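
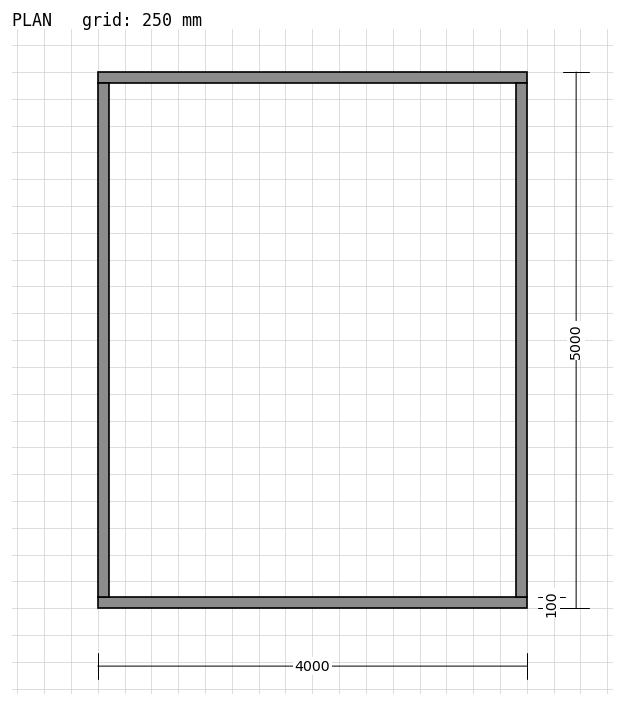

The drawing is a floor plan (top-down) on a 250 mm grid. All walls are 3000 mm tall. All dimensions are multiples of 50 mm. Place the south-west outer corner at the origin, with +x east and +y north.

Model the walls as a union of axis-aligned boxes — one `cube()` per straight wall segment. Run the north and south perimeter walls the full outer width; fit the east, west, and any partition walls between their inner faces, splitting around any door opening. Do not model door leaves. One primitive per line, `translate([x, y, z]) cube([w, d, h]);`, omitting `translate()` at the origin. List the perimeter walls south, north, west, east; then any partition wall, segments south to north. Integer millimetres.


cube([4000, 100, 3000]);
translate([0, 4900, 0]) cube([4000, 100, 3000]);
translate([0, 100, 0]) cube([100, 4800, 3000]);
translate([3900, 100, 0]) cube([100, 4800, 3000]);


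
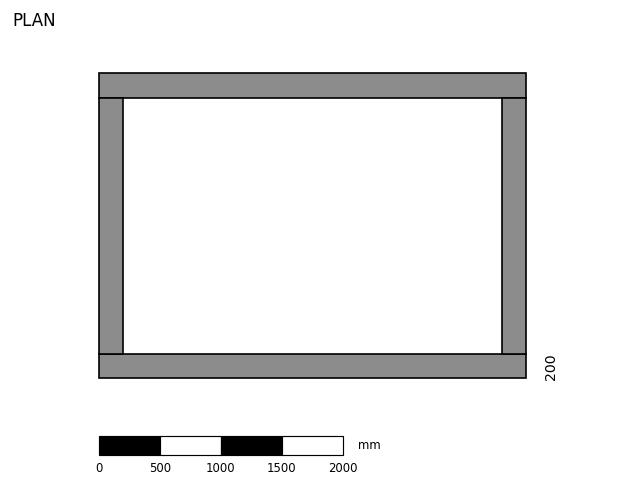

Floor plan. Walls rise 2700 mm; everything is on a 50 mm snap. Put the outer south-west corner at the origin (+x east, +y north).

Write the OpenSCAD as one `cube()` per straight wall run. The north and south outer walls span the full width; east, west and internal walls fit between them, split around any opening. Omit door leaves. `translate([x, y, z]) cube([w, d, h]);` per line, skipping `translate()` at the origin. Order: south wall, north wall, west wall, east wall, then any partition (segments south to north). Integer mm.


cube([3500, 200, 2700]);
translate([0, 2300, 0]) cube([3500, 200, 2700]);
translate([0, 200, 0]) cube([200, 2100, 2700]);
translate([3300, 200, 0]) cube([200, 2100, 2700]);


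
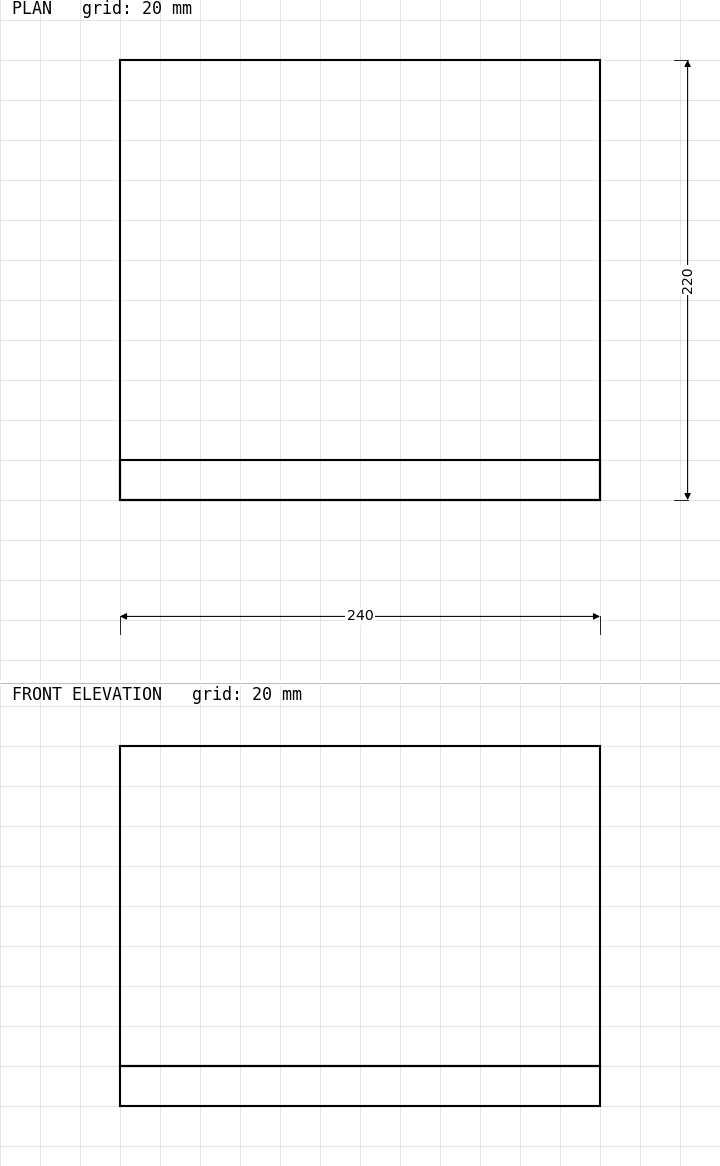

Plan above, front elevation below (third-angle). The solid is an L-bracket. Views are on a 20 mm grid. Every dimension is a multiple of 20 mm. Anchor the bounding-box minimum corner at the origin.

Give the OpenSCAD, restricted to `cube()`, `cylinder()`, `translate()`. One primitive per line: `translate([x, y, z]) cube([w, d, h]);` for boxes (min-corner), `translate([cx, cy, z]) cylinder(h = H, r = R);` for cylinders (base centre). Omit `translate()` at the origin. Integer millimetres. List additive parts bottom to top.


cube([240, 220, 20]);
translate([0, 0, 20]) cube([240, 20, 160]);


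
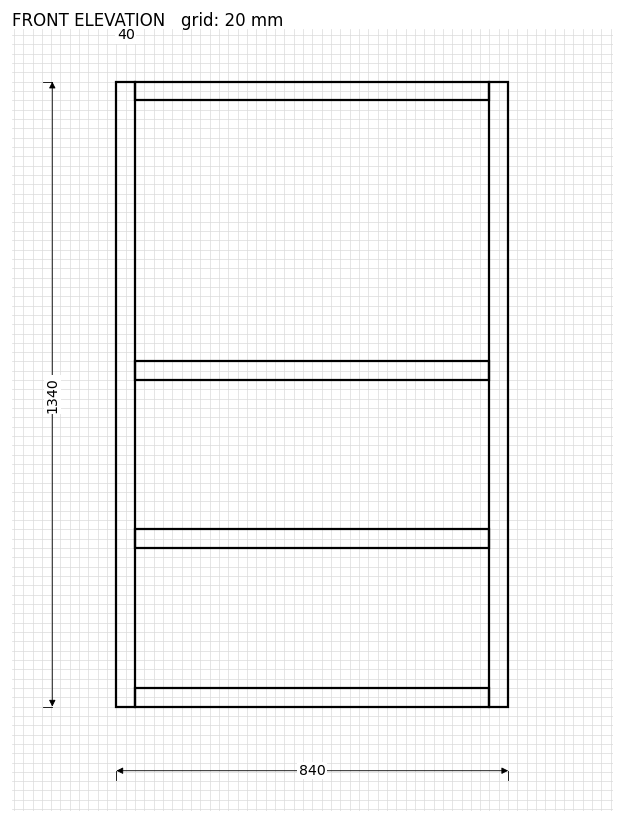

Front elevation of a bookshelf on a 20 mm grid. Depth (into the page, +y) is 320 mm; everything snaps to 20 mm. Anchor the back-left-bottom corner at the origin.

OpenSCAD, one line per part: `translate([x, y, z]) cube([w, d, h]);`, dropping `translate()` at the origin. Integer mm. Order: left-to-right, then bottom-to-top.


cube([40, 320, 1340]);
translate([40, 0, 0]) cube([760, 320, 40]);
translate([40, 0, 340]) cube([760, 320, 40]);
translate([40, 0, 700]) cube([760, 320, 40]);
translate([40, 0, 1300]) cube([760, 320, 40]);
translate([800, 0, 0]) cube([40, 320, 1340]);


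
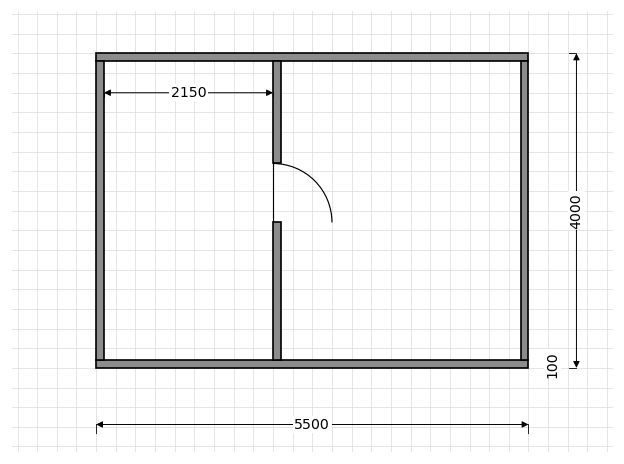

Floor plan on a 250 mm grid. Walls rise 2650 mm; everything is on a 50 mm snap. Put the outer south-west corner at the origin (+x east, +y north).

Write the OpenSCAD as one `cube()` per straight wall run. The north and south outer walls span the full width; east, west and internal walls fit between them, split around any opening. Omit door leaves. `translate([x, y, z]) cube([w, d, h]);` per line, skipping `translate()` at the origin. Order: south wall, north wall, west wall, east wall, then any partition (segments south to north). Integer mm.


cube([5500, 100, 2650]);
translate([0, 3900, 0]) cube([5500, 100, 2650]);
translate([0, 100, 0]) cube([100, 3800, 2650]);
translate([5400, 100, 0]) cube([100, 3800, 2650]);
translate([2250, 100, 0]) cube([100, 1750, 2650]);
translate([2250, 2600, 0]) cube([100, 1300, 2650]);


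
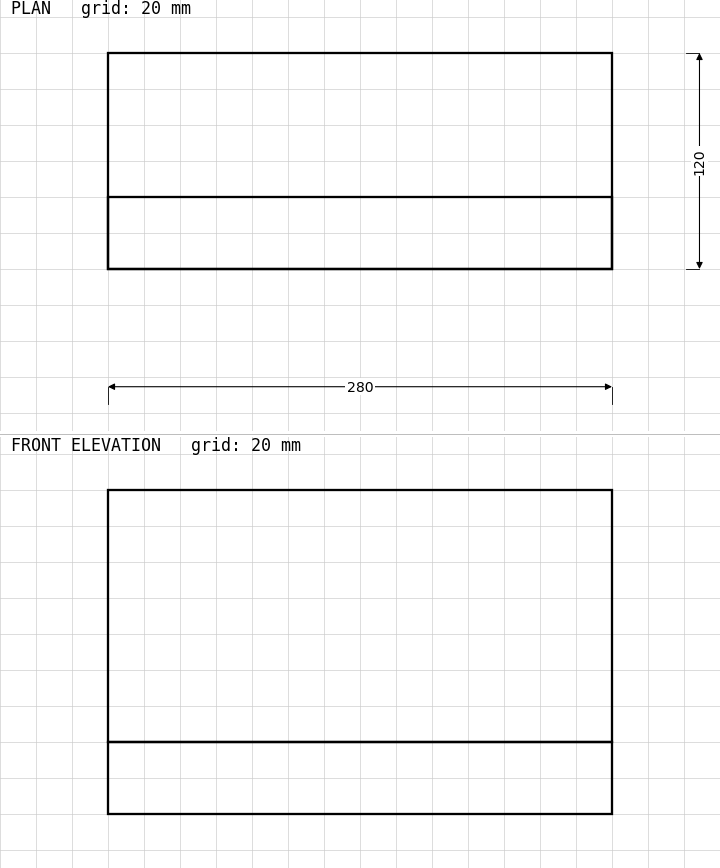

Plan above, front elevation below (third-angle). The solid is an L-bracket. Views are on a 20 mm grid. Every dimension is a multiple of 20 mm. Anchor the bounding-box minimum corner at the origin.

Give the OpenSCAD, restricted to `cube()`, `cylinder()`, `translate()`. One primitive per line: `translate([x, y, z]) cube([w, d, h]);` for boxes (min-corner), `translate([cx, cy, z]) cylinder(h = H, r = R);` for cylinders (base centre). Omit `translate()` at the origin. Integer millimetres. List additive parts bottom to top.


cube([280, 120, 40]);
translate([0, 0, 40]) cube([280, 40, 140]);


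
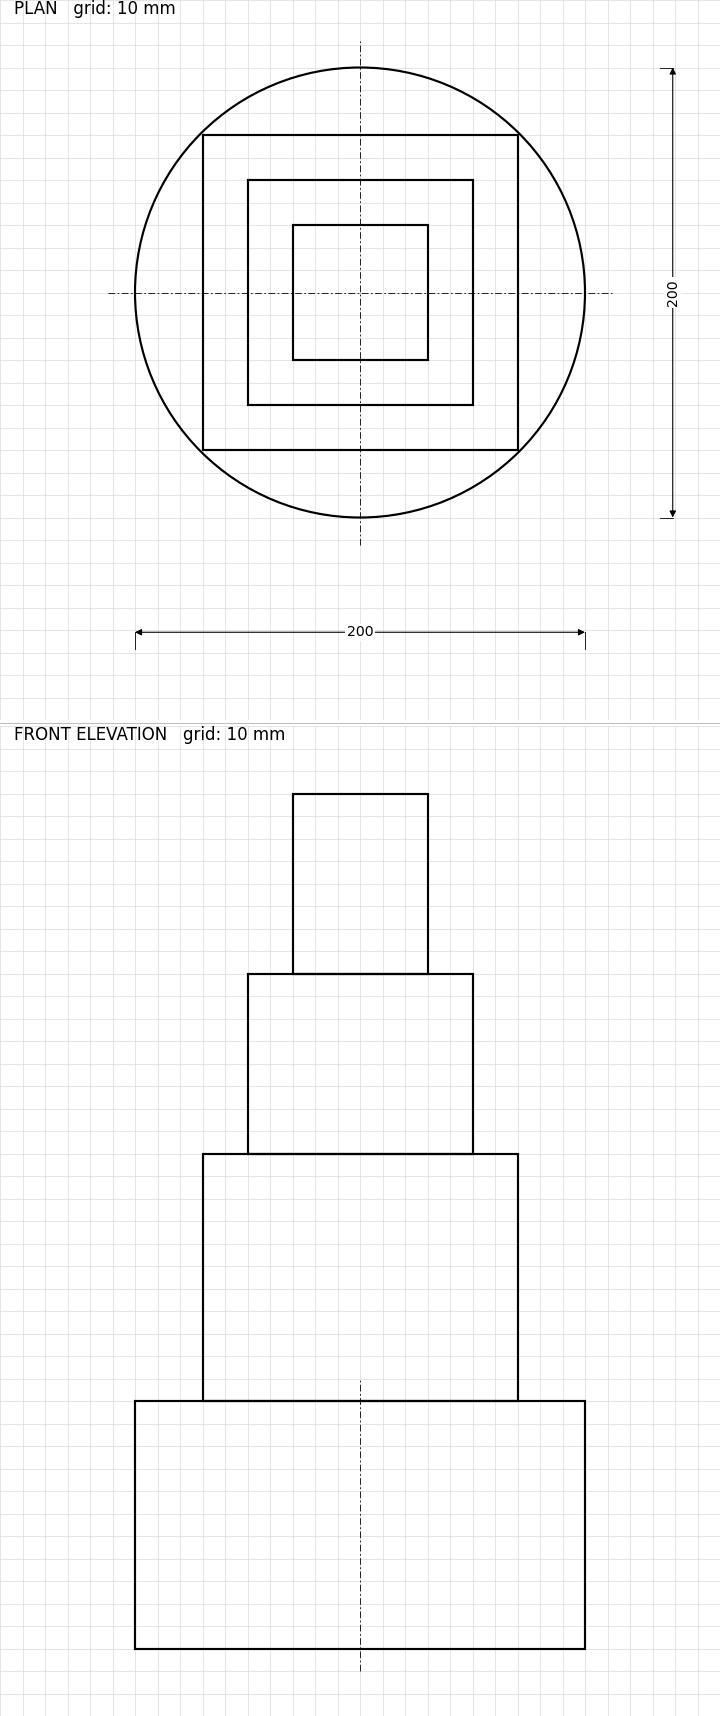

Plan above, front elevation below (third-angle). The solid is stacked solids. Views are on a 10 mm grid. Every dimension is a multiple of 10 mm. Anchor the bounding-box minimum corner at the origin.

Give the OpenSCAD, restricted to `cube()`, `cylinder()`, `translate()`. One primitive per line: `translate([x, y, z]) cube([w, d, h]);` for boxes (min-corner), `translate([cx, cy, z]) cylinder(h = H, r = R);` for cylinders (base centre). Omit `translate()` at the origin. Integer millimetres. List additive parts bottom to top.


translate([100, 100, 0]) cylinder(h = 110, r = 100);
translate([30, 30, 110]) cube([140, 140, 110]);
translate([50, 50, 220]) cube([100, 100, 80]);
translate([70, 70, 300]) cube([60, 60, 80]);


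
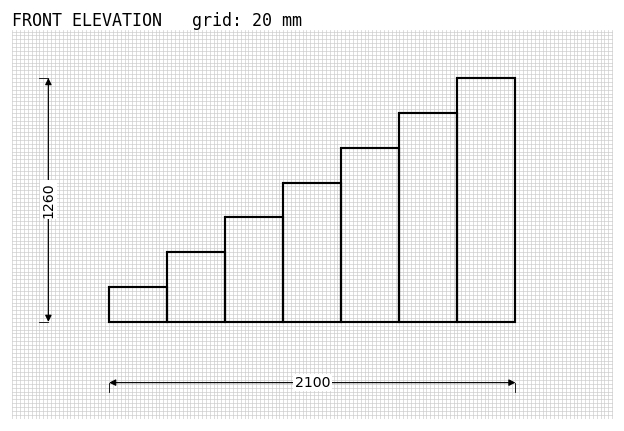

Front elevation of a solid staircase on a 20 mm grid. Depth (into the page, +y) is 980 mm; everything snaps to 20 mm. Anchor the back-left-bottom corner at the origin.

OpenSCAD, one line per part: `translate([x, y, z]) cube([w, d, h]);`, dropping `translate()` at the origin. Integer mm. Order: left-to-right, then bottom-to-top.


cube([300, 980, 180]);
translate([300, 0, 0]) cube([300, 980, 360]);
translate([600, 0, 0]) cube([300, 980, 540]);
translate([900, 0, 0]) cube([300, 980, 720]);
translate([1200, 0, 0]) cube([300, 980, 900]);
translate([1500, 0, 0]) cube([300, 980, 1080]);
translate([1800, 0, 0]) cube([300, 980, 1260]);


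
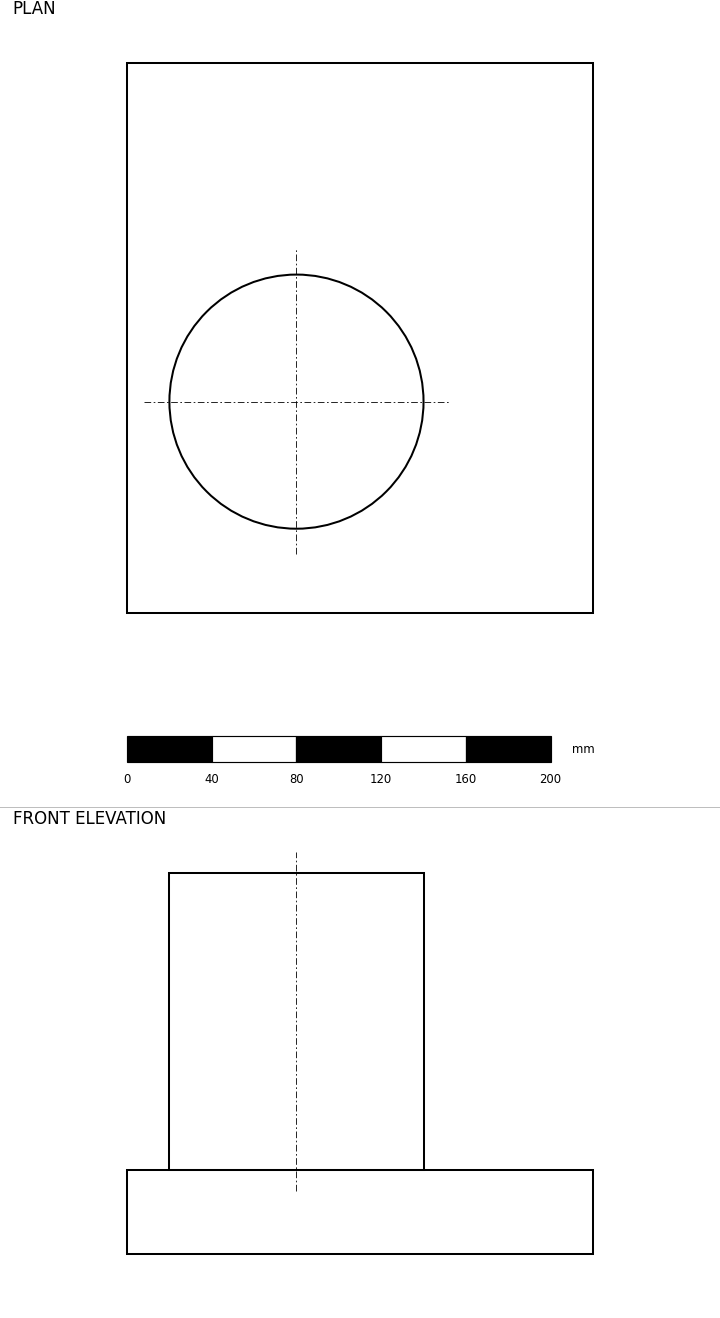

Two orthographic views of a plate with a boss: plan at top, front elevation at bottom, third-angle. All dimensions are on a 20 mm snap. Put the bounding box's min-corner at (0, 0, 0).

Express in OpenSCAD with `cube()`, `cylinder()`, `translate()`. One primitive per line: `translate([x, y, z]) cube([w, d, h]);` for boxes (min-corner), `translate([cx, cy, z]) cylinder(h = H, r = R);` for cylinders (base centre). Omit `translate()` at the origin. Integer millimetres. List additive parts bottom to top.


cube([220, 260, 40]);
translate([80, 100, 40]) cylinder(h = 140, r = 60);


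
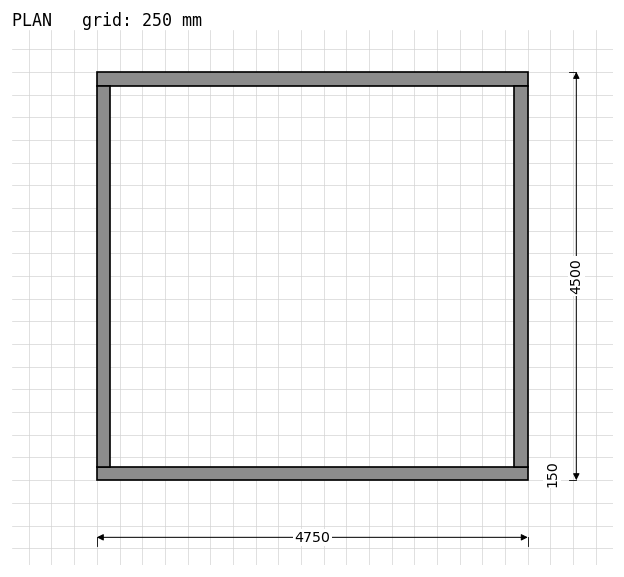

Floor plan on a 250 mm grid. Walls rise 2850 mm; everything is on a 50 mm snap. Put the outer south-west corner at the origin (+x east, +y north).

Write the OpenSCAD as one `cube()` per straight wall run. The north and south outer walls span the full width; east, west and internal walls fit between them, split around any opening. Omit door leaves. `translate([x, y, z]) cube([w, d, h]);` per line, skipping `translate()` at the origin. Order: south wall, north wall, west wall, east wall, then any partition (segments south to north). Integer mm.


cube([4750, 150, 2850]);
translate([0, 4350, 0]) cube([4750, 150, 2850]);
translate([0, 150, 0]) cube([150, 4200, 2850]);
translate([4600, 150, 0]) cube([150, 4200, 2850]);


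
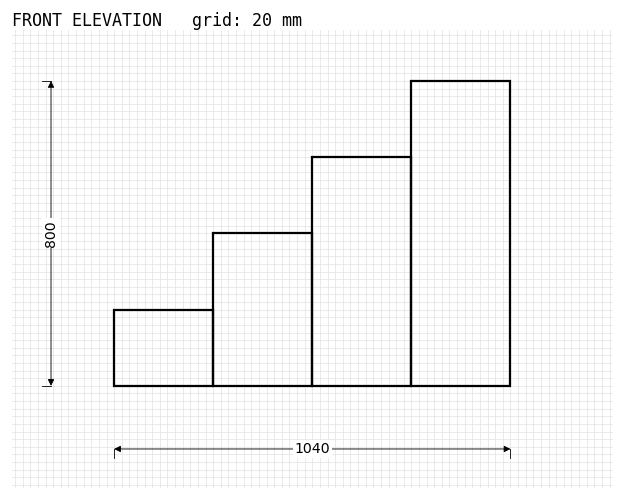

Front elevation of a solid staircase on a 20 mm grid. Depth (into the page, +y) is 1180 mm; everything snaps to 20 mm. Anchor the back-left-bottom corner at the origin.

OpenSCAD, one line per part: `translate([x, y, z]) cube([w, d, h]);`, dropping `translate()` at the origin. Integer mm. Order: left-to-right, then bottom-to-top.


cube([260, 1180, 200]);
translate([260, 0, 0]) cube([260, 1180, 400]);
translate([520, 0, 0]) cube([260, 1180, 600]);
translate([780, 0, 0]) cube([260, 1180, 800]);


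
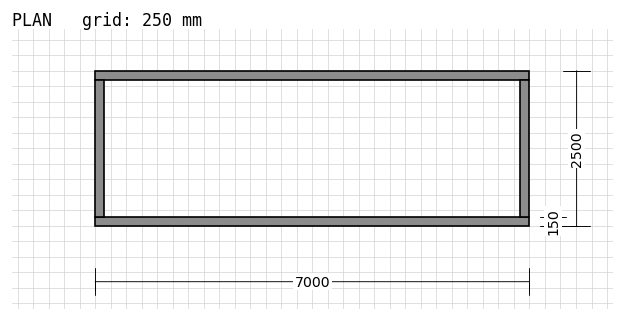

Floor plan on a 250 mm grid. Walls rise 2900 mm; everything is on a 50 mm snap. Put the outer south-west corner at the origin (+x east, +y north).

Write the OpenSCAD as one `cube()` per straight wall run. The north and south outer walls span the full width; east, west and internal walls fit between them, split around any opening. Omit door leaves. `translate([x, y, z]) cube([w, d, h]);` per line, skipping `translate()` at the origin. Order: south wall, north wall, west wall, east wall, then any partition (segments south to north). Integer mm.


cube([7000, 150, 2900]);
translate([0, 2350, 0]) cube([7000, 150, 2900]);
translate([0, 150, 0]) cube([150, 2200, 2900]);
translate([6850, 150, 0]) cube([150, 2200, 2900]);


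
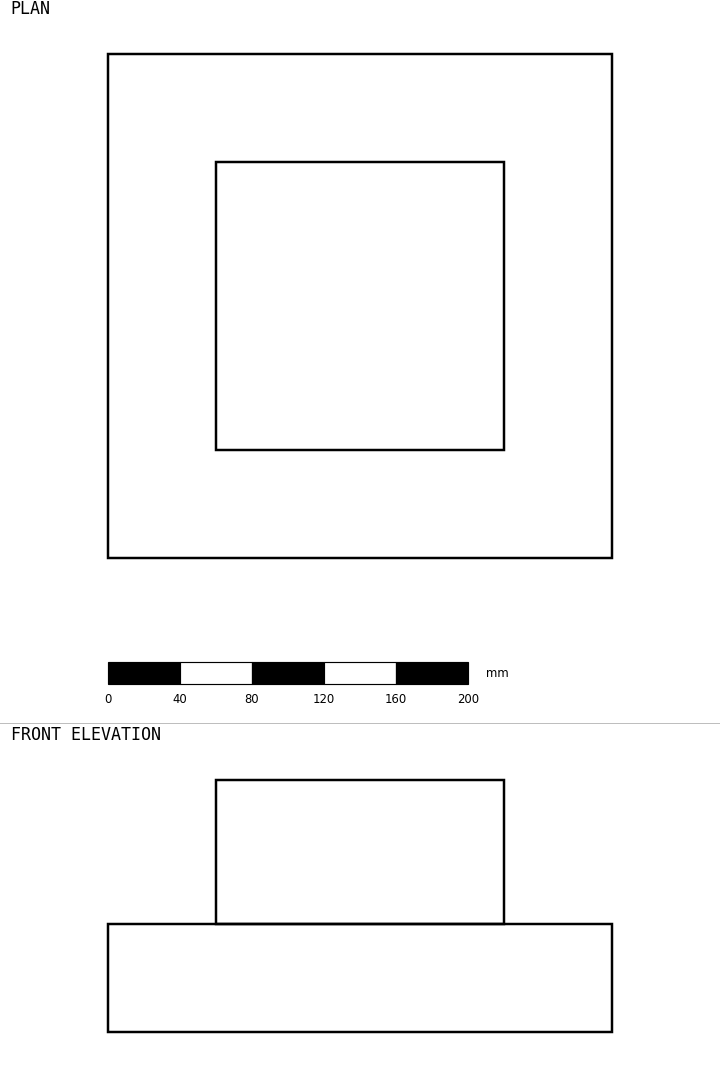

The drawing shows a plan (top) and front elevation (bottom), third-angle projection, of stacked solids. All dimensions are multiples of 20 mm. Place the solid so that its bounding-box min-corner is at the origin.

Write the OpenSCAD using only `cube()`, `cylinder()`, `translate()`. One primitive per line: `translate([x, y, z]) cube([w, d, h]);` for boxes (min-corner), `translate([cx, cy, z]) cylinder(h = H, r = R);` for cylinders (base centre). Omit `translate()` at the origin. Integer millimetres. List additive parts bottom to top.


cube([280, 280, 60]);
translate([60, 60, 60]) cube([160, 160, 80]);


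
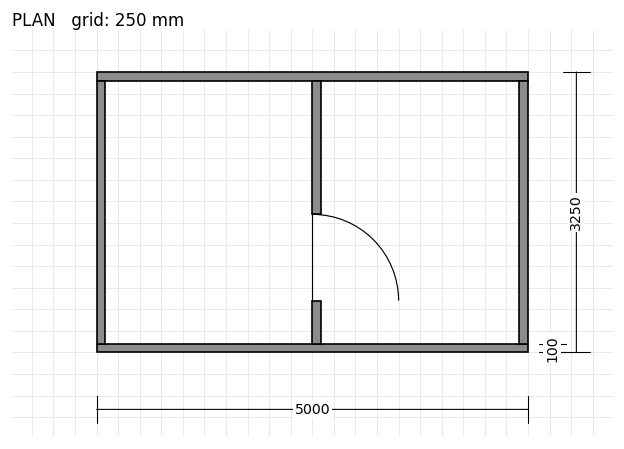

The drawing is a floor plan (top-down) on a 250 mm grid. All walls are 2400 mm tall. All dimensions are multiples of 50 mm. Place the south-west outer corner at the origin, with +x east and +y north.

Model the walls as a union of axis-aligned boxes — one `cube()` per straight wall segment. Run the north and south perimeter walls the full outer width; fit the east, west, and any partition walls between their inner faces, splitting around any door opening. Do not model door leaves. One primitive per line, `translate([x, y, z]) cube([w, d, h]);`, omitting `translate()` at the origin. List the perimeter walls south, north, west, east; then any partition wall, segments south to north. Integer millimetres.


cube([5000, 100, 2400]);
translate([0, 3150, 0]) cube([5000, 100, 2400]);
translate([0, 100, 0]) cube([100, 3050, 2400]);
translate([4900, 100, 0]) cube([100, 3050, 2400]);
translate([2500, 100, 0]) cube([100, 500, 2400]);
translate([2500, 1600, 0]) cube([100, 1550, 2400]);


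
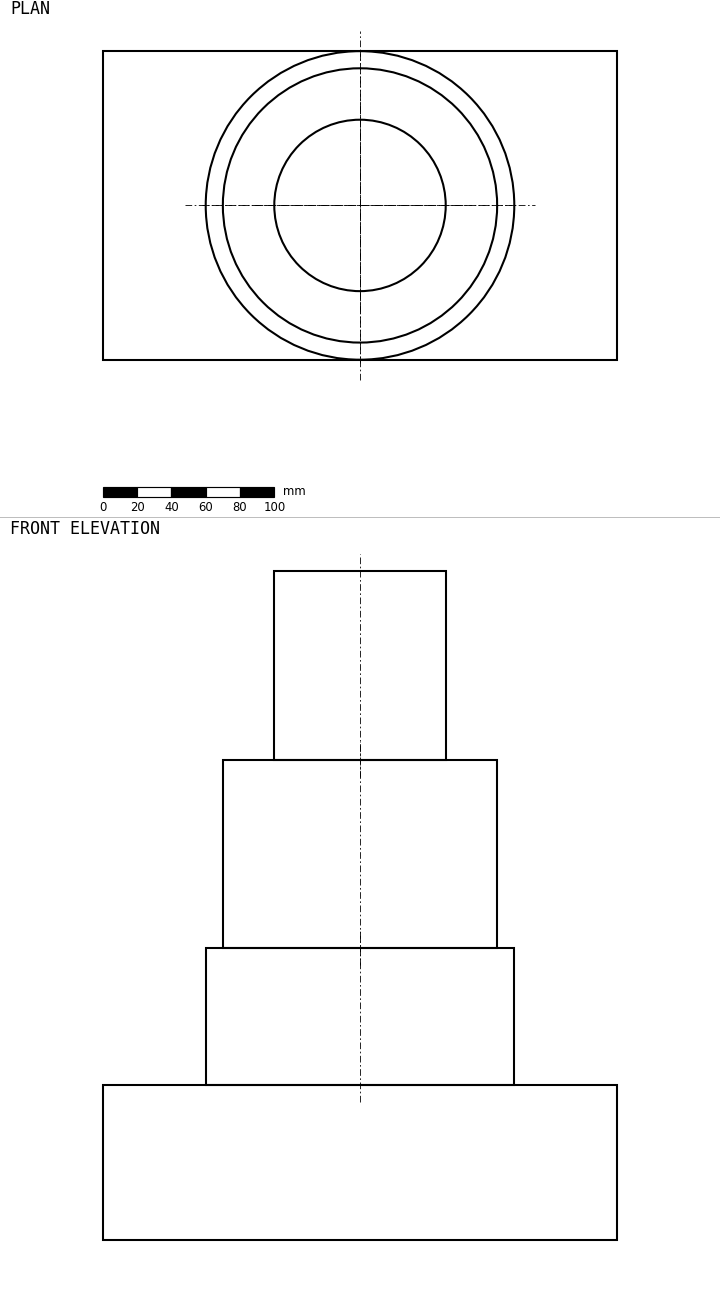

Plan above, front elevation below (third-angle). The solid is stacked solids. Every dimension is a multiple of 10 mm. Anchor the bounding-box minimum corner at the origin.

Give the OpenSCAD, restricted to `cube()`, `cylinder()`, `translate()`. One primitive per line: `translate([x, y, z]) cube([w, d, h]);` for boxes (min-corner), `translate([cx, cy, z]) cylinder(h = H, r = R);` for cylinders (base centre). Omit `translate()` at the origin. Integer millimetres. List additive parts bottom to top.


cube([300, 180, 90]);
translate([150, 90, 90]) cylinder(h = 80, r = 90);
translate([150, 90, 170]) cylinder(h = 110, r = 80);
translate([150, 90, 280]) cylinder(h = 110, r = 50);


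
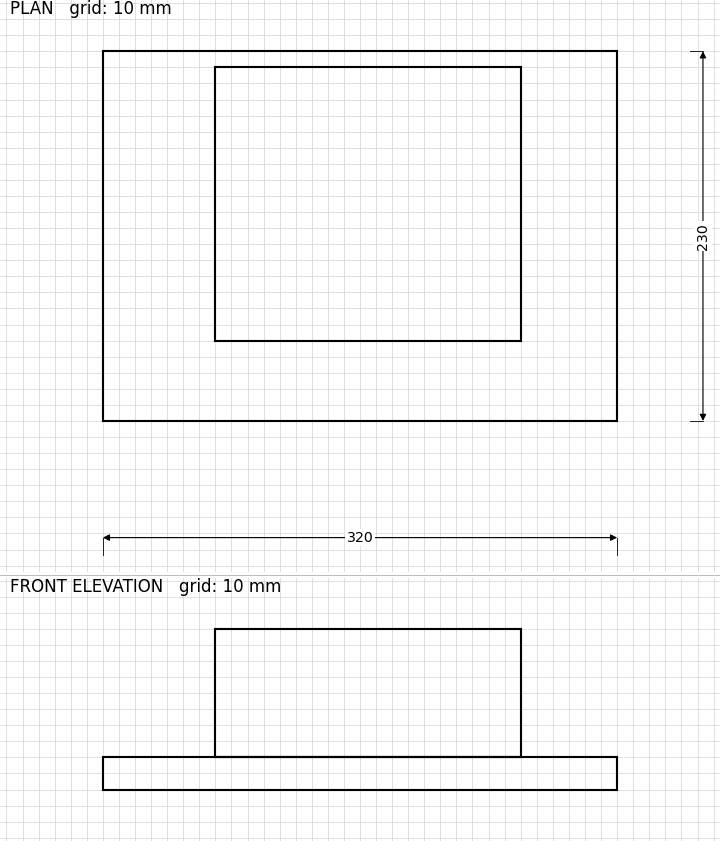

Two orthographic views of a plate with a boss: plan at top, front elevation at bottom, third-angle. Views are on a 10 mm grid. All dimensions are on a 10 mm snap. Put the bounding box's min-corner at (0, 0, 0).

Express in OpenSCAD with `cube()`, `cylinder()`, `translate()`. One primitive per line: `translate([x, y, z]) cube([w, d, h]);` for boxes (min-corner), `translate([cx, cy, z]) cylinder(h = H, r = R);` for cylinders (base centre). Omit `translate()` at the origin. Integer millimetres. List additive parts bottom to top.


cube([320, 230, 20]);
translate([70, 50, 20]) cube([190, 170, 80]);


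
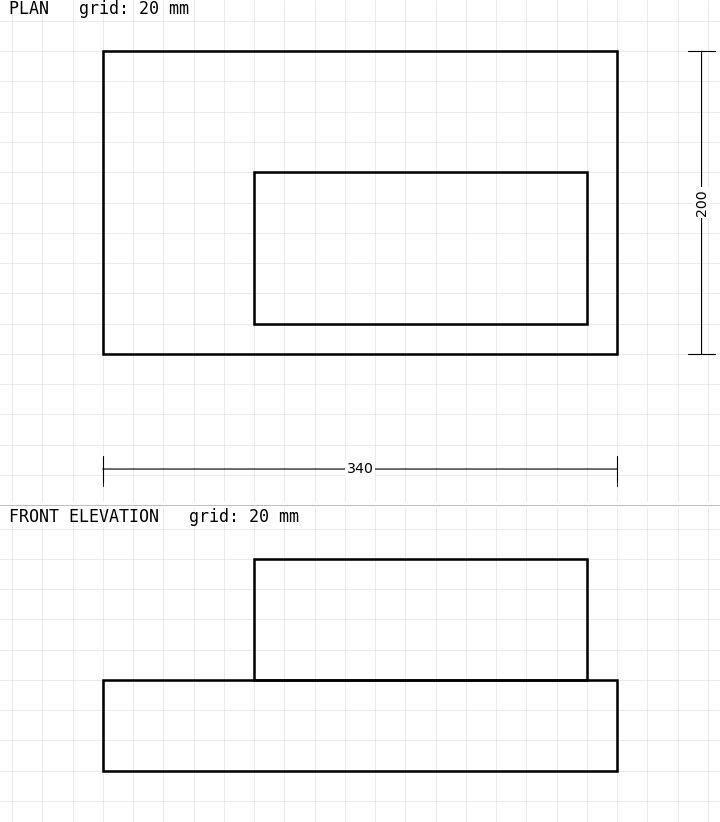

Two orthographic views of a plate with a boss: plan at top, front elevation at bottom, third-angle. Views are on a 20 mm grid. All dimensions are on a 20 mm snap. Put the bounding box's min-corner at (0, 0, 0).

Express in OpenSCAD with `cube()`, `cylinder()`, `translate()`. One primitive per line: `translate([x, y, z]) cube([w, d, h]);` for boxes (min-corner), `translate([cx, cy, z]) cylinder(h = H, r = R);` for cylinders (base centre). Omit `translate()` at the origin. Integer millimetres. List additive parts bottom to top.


cube([340, 200, 60]);
translate([100, 20, 60]) cube([220, 100, 80]);


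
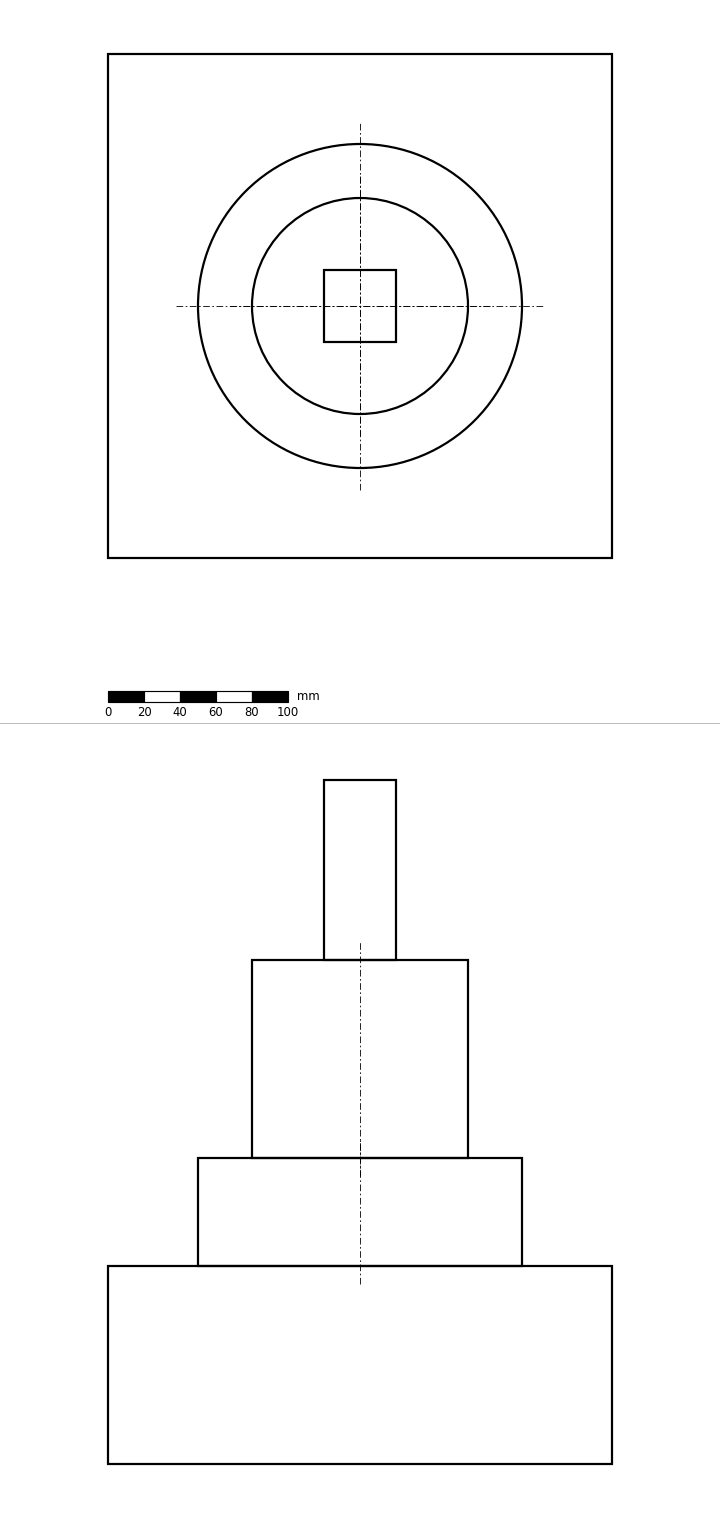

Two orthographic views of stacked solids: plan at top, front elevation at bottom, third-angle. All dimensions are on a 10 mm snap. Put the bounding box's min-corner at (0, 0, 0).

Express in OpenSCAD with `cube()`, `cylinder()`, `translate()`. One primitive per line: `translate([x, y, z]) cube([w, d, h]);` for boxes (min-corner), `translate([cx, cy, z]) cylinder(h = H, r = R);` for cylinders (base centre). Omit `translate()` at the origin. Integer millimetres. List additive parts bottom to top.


cube([280, 280, 110]);
translate([140, 140, 110]) cylinder(h = 60, r = 90);
translate([140, 140, 170]) cylinder(h = 110, r = 60);
translate([120, 120, 280]) cube([40, 40, 100]);


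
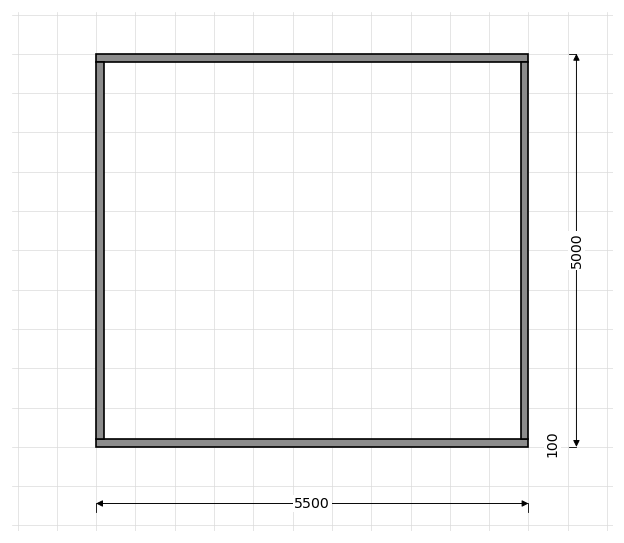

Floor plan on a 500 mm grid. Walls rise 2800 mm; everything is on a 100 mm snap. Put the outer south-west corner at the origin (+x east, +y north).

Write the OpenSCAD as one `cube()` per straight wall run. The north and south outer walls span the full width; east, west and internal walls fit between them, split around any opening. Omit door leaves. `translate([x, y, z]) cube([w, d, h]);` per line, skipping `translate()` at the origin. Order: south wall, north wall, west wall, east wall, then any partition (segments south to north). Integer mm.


cube([5500, 100, 2800]);
translate([0, 4900, 0]) cube([5500, 100, 2800]);
translate([0, 100, 0]) cube([100, 4800, 2800]);
translate([5400, 100, 0]) cube([100, 4800, 2800]);


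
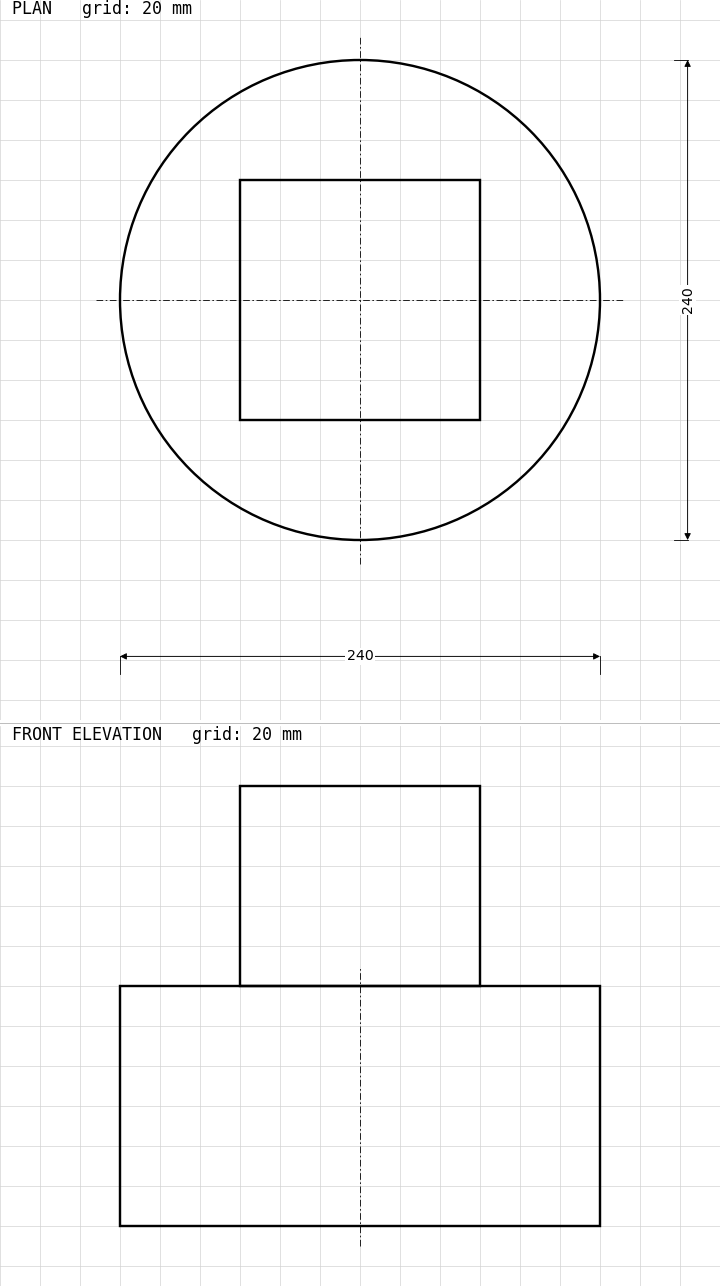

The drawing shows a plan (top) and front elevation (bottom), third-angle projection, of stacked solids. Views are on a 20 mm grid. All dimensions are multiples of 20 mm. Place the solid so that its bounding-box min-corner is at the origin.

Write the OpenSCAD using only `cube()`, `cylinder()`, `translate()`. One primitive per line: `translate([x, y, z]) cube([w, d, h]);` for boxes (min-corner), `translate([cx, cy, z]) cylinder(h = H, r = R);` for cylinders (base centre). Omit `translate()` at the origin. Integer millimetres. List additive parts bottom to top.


translate([120, 120, 0]) cylinder(h = 120, r = 120);
translate([60, 60, 120]) cube([120, 120, 100]);


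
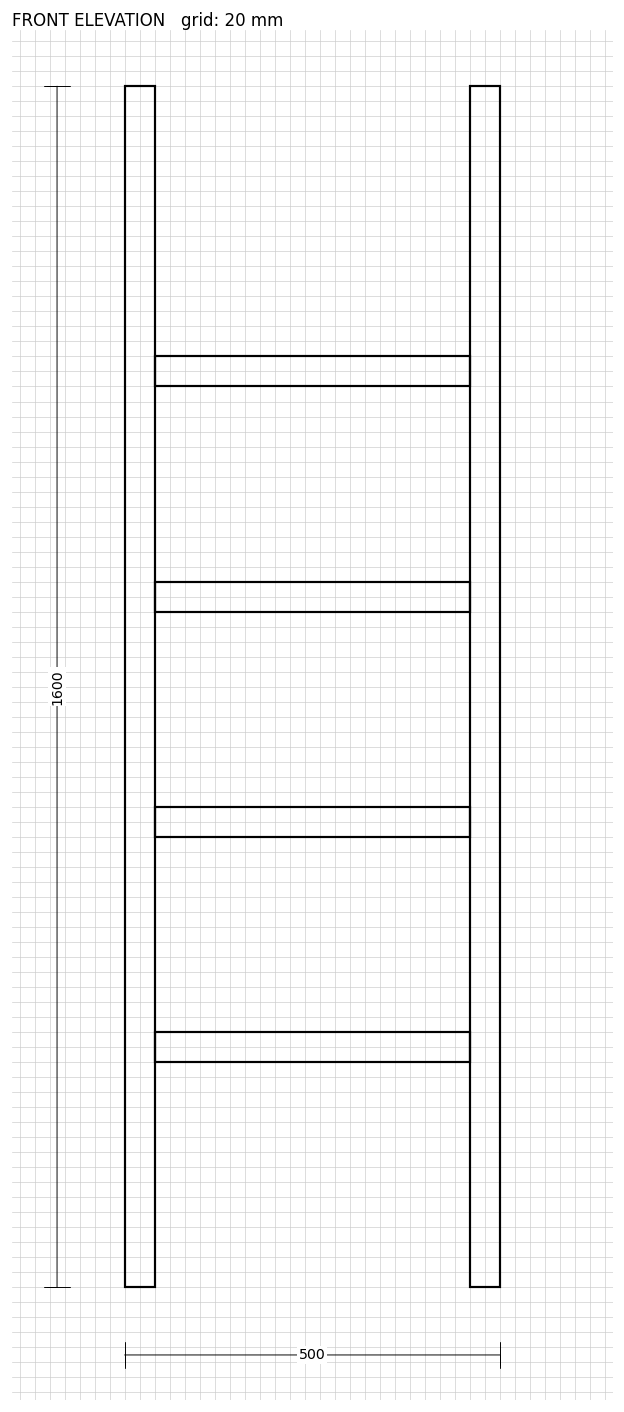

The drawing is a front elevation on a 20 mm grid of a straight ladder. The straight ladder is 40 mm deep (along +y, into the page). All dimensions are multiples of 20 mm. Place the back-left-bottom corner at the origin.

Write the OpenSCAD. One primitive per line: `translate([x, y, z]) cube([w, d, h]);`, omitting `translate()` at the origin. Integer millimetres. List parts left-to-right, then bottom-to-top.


cube([40, 40, 1600]);
translate([40, 0, 300]) cube([420, 40, 40]);
translate([40, 0, 600]) cube([420, 40, 40]);
translate([40, 0, 900]) cube([420, 40, 40]);
translate([40, 0, 1200]) cube([420, 40, 40]);
translate([460, 0, 0]) cube([40, 40, 1600]);


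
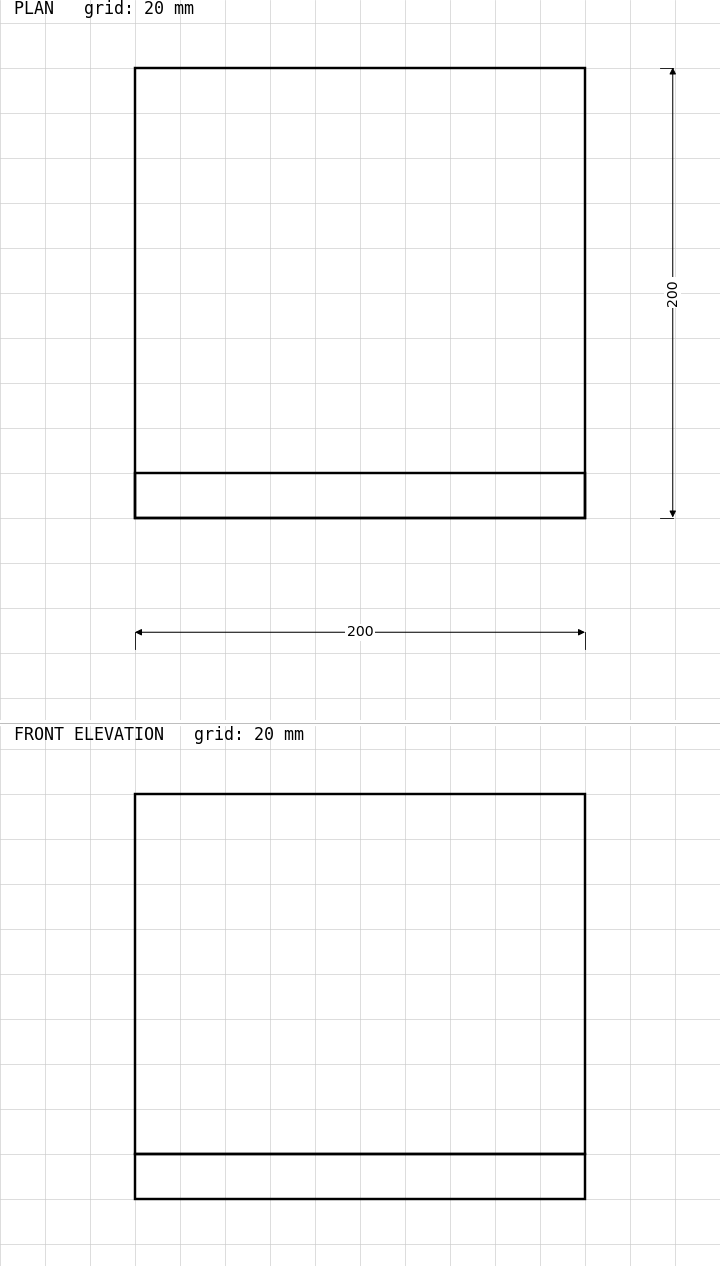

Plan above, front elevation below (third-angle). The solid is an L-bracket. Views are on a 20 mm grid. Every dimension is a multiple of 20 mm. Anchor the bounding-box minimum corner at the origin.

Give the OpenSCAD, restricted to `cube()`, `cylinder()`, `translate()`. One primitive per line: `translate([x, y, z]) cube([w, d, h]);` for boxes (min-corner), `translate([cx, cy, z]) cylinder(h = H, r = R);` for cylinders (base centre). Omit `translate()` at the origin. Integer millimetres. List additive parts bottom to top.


cube([200, 200, 20]);
translate([0, 0, 20]) cube([200, 20, 160]);


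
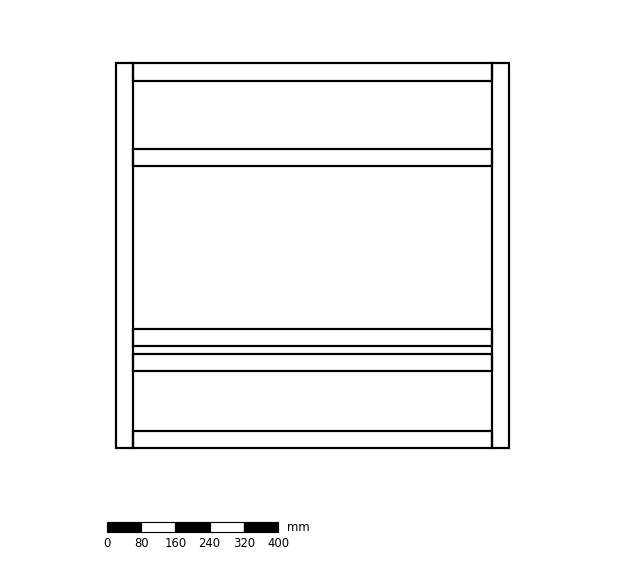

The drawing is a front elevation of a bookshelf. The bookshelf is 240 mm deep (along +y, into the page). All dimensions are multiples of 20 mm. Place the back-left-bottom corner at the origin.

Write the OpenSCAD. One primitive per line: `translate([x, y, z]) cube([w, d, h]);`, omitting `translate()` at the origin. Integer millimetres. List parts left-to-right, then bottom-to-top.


cube([40, 240, 900]);
translate([40, 0, 0]) cube([840, 240, 40]);
translate([40, 0, 180]) cube([840, 240, 40]);
translate([40, 0, 240]) cube([840, 240, 40]);
translate([40, 0, 660]) cube([840, 240, 40]);
translate([40, 0, 860]) cube([840, 240, 40]);
translate([880, 0, 0]) cube([40, 240, 900]);


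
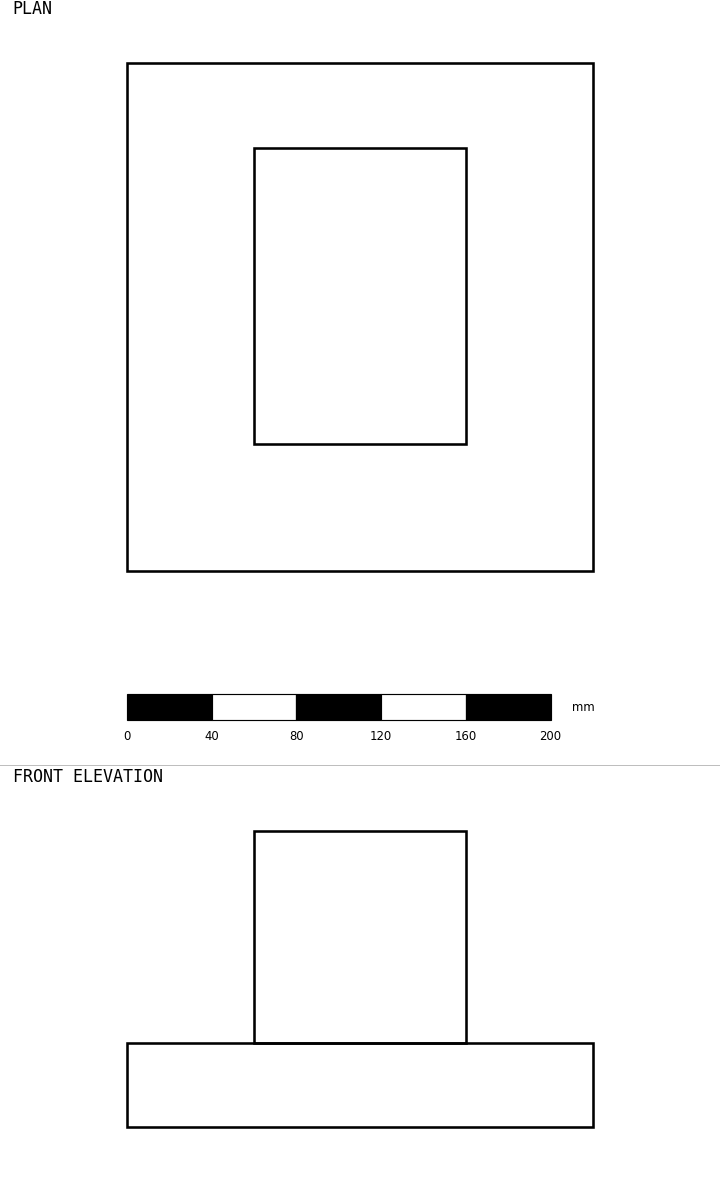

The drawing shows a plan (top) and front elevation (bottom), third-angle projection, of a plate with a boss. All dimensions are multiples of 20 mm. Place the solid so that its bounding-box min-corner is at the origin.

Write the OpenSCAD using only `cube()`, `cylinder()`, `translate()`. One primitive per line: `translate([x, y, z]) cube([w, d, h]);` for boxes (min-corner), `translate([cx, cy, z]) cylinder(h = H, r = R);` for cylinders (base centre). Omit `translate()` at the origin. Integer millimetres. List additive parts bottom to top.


cube([220, 240, 40]);
translate([60, 60, 40]) cube([100, 140, 100]);


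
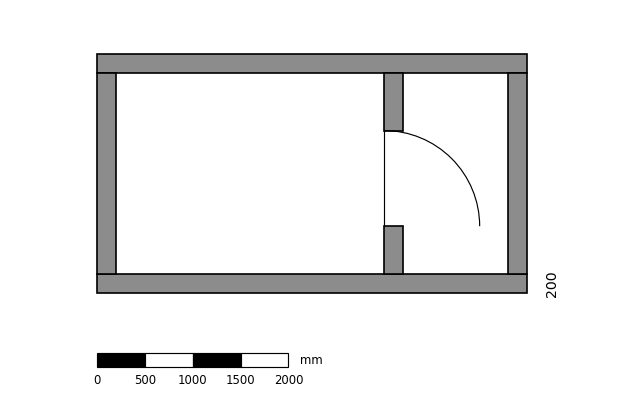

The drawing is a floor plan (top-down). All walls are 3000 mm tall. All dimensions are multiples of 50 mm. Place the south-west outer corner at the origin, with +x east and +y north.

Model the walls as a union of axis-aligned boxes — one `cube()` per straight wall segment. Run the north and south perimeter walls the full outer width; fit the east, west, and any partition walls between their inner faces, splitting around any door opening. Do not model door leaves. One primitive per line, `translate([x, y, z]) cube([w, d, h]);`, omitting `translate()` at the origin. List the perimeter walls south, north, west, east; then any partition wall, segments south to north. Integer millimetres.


cube([4500, 200, 3000]);
translate([0, 2300, 0]) cube([4500, 200, 3000]);
translate([0, 200, 0]) cube([200, 2100, 3000]);
translate([4300, 200, 0]) cube([200, 2100, 3000]);
translate([3000, 200, 0]) cube([200, 500, 3000]);
translate([3000, 1700, 0]) cube([200, 600, 3000]);


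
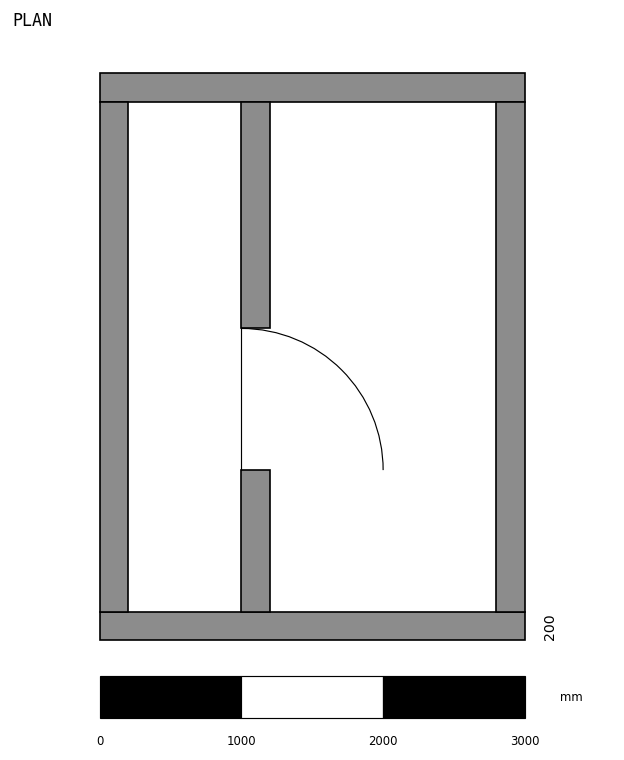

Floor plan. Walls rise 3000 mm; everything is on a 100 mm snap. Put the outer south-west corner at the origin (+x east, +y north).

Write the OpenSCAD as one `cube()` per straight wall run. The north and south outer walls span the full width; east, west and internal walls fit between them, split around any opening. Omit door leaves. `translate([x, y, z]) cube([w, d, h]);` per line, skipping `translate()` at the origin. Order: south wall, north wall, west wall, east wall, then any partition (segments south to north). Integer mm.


cube([3000, 200, 3000]);
translate([0, 3800, 0]) cube([3000, 200, 3000]);
translate([0, 200, 0]) cube([200, 3600, 3000]);
translate([2800, 200, 0]) cube([200, 3600, 3000]);
translate([1000, 200, 0]) cube([200, 1000, 3000]);
translate([1000, 2200, 0]) cube([200, 1600, 3000]);


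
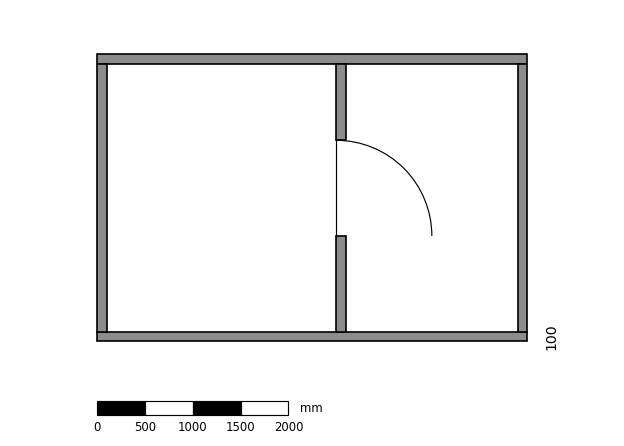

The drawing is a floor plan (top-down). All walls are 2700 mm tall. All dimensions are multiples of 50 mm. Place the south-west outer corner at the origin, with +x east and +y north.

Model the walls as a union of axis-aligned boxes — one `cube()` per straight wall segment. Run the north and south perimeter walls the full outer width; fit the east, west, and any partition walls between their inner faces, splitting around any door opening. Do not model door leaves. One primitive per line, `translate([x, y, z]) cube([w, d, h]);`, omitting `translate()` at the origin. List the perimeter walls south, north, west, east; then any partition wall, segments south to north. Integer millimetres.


cube([4500, 100, 2700]);
translate([0, 2900, 0]) cube([4500, 100, 2700]);
translate([0, 100, 0]) cube([100, 2800, 2700]);
translate([4400, 100, 0]) cube([100, 2800, 2700]);
translate([2500, 100, 0]) cube([100, 1000, 2700]);
translate([2500, 2100, 0]) cube([100, 800, 2700]);


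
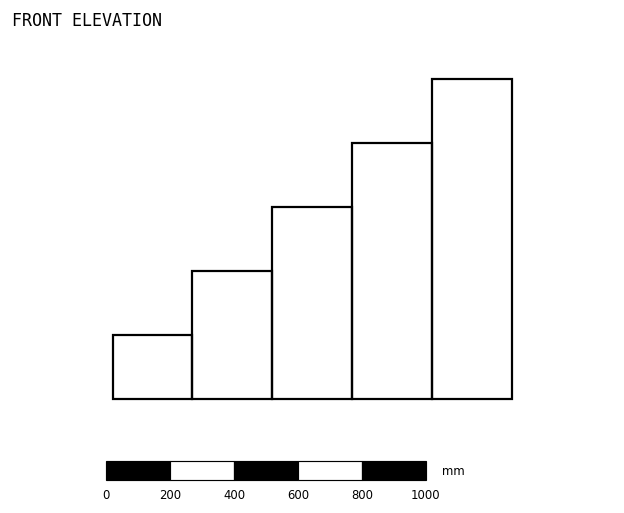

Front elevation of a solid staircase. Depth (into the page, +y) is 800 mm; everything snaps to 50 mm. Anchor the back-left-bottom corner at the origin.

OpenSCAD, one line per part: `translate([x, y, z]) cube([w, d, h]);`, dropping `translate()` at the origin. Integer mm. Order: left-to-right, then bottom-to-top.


cube([250, 800, 200]);
translate([250, 0, 0]) cube([250, 800, 400]);
translate([500, 0, 0]) cube([250, 800, 600]);
translate([750, 0, 0]) cube([250, 800, 800]);
translate([1000, 0, 0]) cube([250, 800, 1000]);


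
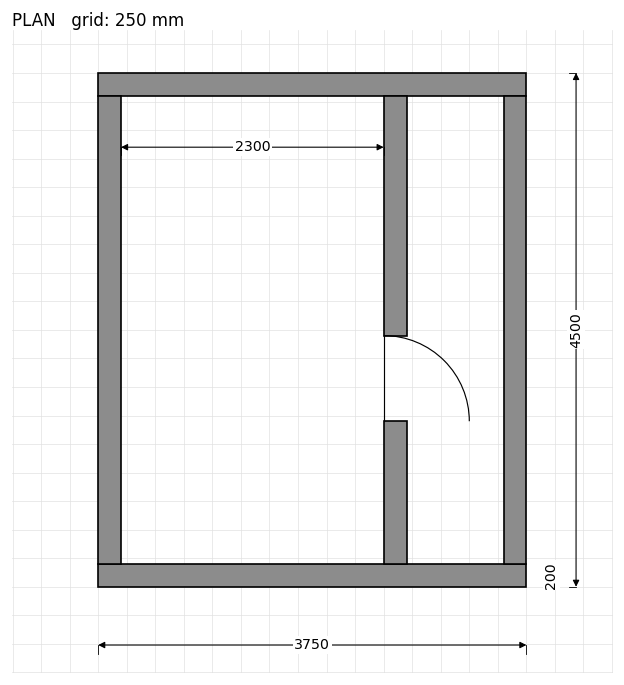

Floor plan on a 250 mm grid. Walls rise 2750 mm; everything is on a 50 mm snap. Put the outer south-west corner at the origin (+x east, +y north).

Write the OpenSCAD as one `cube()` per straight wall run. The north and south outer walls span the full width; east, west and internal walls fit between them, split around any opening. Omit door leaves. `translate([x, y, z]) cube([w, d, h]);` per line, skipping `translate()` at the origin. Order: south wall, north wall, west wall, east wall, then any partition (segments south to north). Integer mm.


cube([3750, 200, 2750]);
translate([0, 4300, 0]) cube([3750, 200, 2750]);
translate([0, 200, 0]) cube([200, 4100, 2750]);
translate([3550, 200, 0]) cube([200, 4100, 2750]);
translate([2500, 200, 0]) cube([200, 1250, 2750]);
translate([2500, 2200, 0]) cube([200, 2100, 2750]);


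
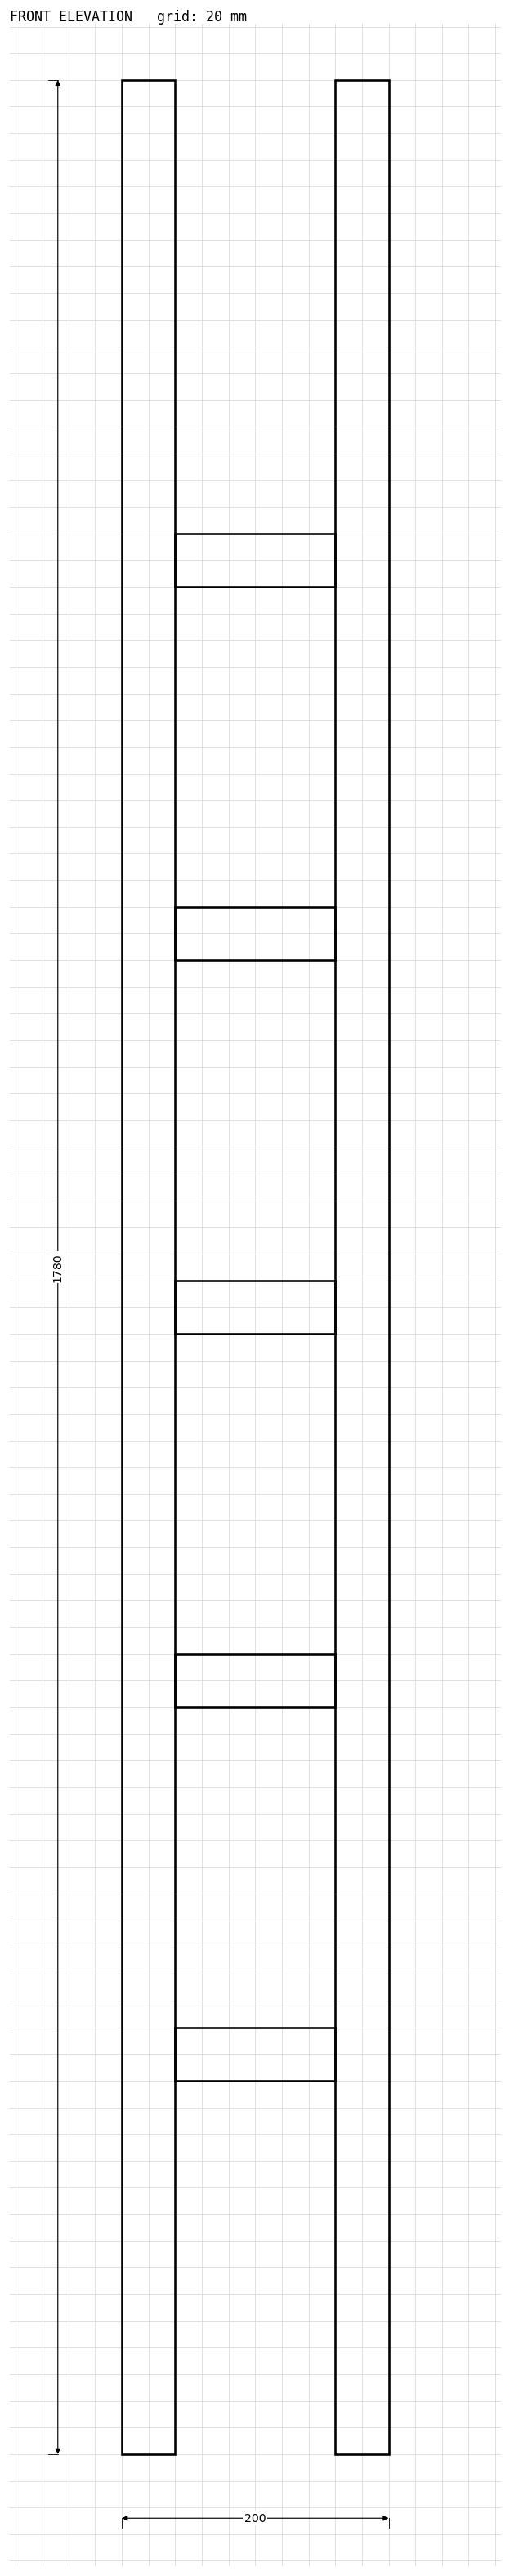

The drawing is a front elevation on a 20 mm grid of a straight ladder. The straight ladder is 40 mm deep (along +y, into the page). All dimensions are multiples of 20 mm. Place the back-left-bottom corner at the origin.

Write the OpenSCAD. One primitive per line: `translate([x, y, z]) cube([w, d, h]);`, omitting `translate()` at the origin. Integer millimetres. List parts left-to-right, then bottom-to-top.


cube([40, 40, 1780]);
translate([40, 0, 280]) cube([120, 40, 40]);
translate([40, 0, 560]) cube([120, 40, 40]);
translate([40, 0, 840]) cube([120, 40, 40]);
translate([40, 0, 1120]) cube([120, 40, 40]);
translate([40, 0, 1400]) cube([120, 40, 40]);
translate([160, 0, 0]) cube([40, 40, 1780]);


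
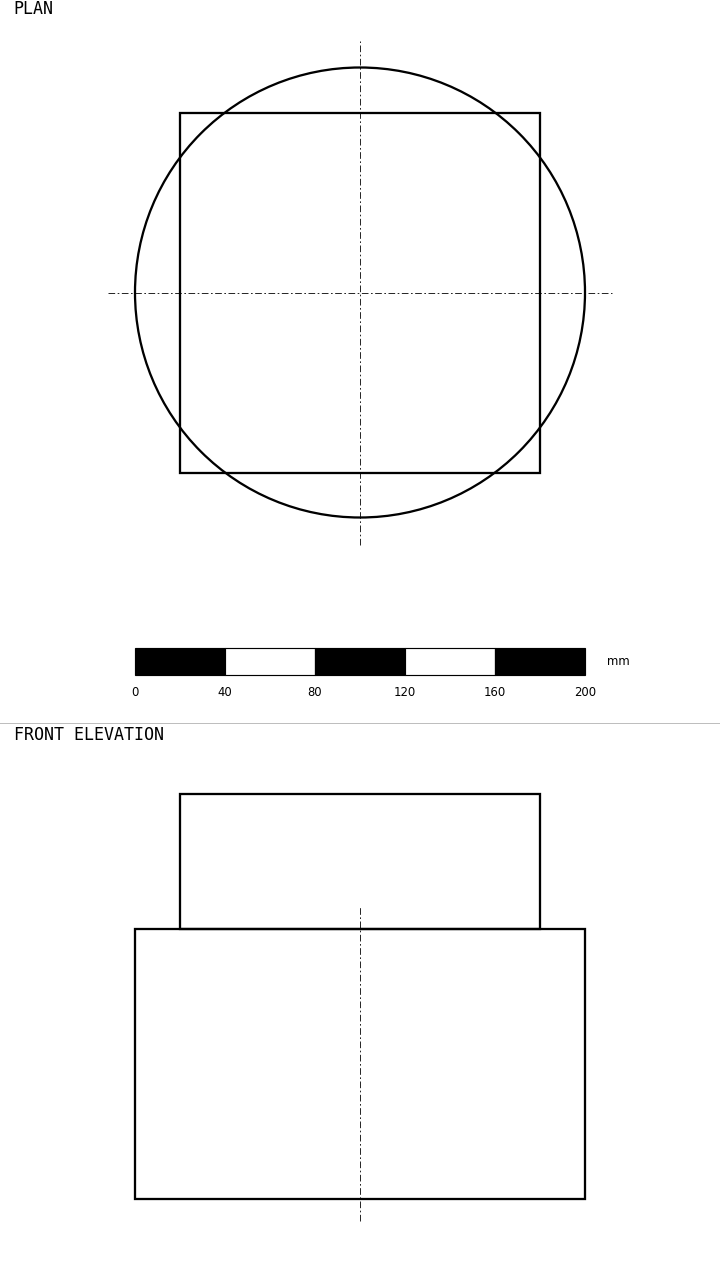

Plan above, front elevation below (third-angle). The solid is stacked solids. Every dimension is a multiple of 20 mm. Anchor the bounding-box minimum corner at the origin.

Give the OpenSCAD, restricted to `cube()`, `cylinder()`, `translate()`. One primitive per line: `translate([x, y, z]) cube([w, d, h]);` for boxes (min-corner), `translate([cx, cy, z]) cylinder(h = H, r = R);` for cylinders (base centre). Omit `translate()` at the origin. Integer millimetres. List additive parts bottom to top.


translate([100, 100, 0]) cylinder(h = 120, r = 100);
translate([20, 20, 120]) cube([160, 160, 60]);


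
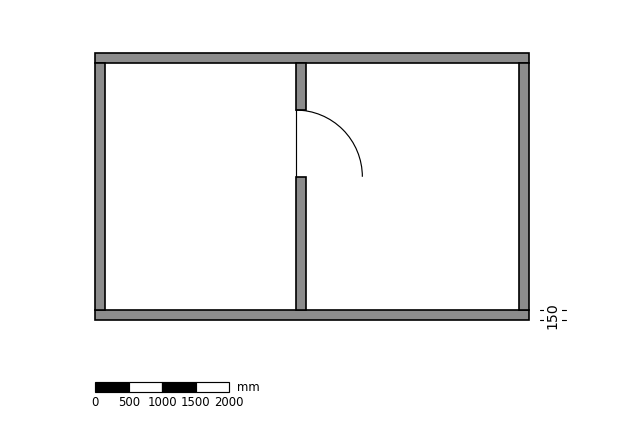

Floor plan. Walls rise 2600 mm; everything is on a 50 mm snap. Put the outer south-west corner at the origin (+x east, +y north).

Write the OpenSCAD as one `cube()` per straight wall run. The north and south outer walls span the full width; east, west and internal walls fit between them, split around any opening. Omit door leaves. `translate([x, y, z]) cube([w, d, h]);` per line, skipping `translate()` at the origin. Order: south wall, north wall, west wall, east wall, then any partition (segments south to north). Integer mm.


cube([6500, 150, 2600]);
translate([0, 3850, 0]) cube([6500, 150, 2600]);
translate([0, 150, 0]) cube([150, 3700, 2600]);
translate([6350, 150, 0]) cube([150, 3700, 2600]);
translate([3000, 150, 0]) cube([150, 2000, 2600]);
translate([3000, 3150, 0]) cube([150, 700, 2600]);


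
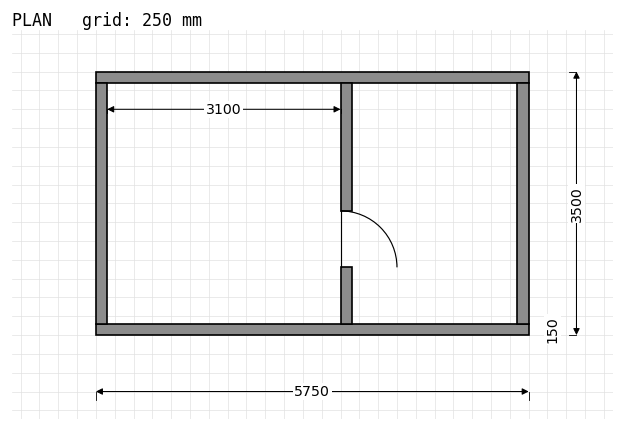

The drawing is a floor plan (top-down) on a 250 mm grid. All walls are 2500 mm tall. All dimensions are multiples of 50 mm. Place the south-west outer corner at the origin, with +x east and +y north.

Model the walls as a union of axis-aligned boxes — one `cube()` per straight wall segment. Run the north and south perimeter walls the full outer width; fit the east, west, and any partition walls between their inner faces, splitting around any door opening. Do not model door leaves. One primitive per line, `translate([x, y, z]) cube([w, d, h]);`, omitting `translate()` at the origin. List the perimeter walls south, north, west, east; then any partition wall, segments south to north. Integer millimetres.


cube([5750, 150, 2500]);
translate([0, 3350, 0]) cube([5750, 150, 2500]);
translate([0, 150, 0]) cube([150, 3200, 2500]);
translate([5600, 150, 0]) cube([150, 3200, 2500]);
translate([3250, 150, 0]) cube([150, 750, 2500]);
translate([3250, 1650, 0]) cube([150, 1700, 2500]);


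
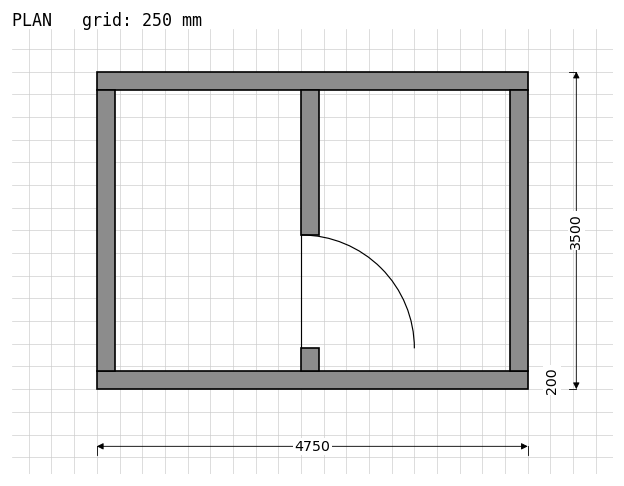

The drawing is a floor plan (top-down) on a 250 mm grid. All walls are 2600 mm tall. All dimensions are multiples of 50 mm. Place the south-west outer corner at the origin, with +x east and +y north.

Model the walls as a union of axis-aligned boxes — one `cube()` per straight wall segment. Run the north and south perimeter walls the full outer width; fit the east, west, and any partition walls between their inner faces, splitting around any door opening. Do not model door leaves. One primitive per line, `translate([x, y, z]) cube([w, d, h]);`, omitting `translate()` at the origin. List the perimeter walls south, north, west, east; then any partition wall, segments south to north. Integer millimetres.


cube([4750, 200, 2600]);
translate([0, 3300, 0]) cube([4750, 200, 2600]);
translate([0, 200, 0]) cube([200, 3100, 2600]);
translate([4550, 200, 0]) cube([200, 3100, 2600]);
translate([2250, 200, 0]) cube([200, 250, 2600]);
translate([2250, 1700, 0]) cube([200, 1600, 2600]);


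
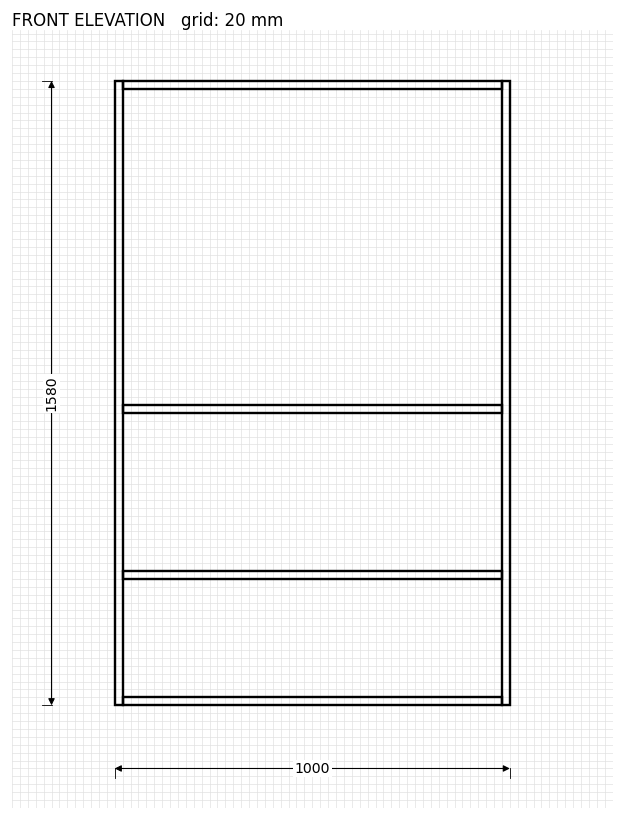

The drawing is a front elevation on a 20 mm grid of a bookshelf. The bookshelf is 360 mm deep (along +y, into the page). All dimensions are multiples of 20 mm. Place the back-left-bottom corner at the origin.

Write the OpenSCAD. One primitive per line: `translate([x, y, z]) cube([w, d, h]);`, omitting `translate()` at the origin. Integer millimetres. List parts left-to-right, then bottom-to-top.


cube([20, 360, 1580]);
translate([20, 0, 0]) cube([960, 360, 20]);
translate([20, 0, 320]) cube([960, 360, 20]);
translate([20, 0, 740]) cube([960, 360, 20]);
translate([20, 0, 1560]) cube([960, 360, 20]);
translate([980, 0, 0]) cube([20, 360, 1580]);


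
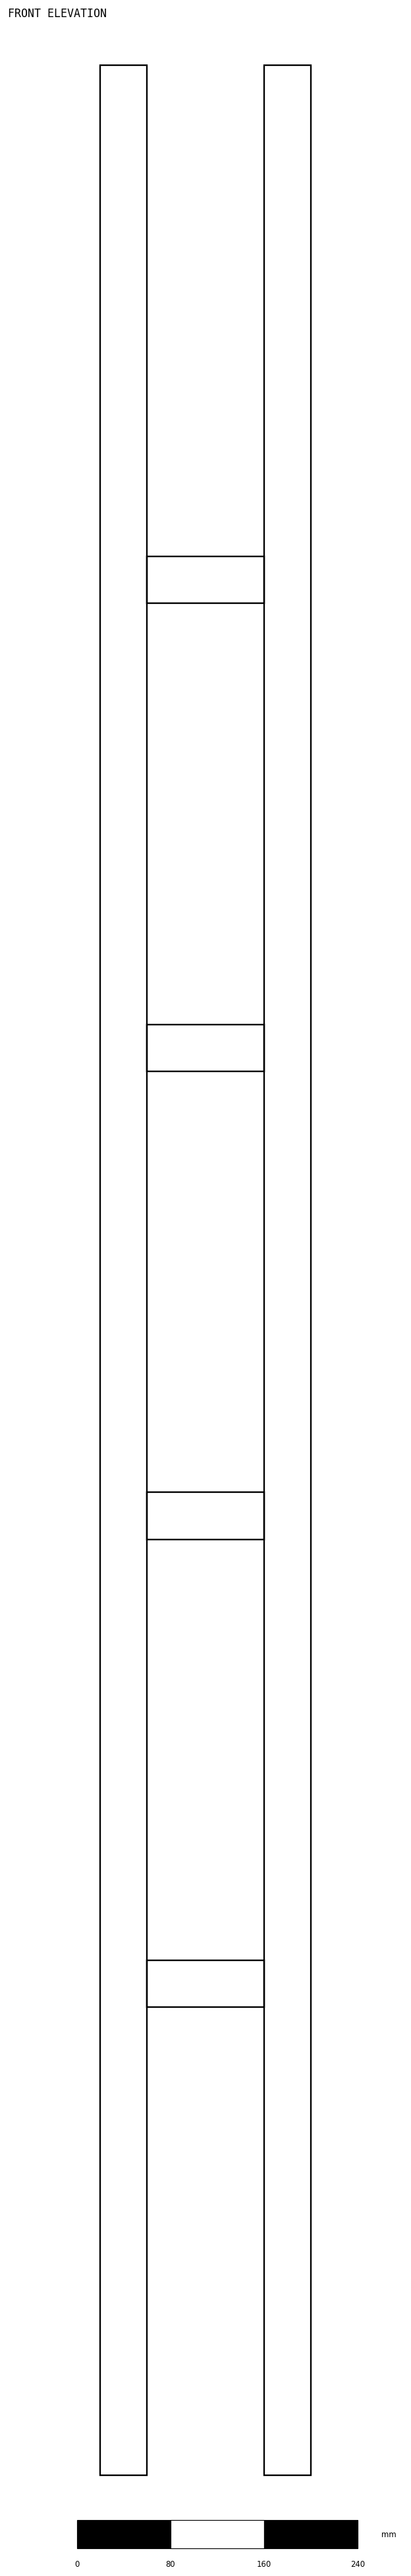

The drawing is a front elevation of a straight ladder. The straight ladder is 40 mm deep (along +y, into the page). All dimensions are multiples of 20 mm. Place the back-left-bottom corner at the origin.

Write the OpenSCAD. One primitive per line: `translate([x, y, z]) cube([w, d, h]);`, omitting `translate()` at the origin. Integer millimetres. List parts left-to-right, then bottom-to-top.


cube([40, 40, 2060]);
translate([40, 0, 400]) cube([100, 40, 40]);
translate([40, 0, 800]) cube([100, 40, 40]);
translate([40, 0, 1200]) cube([100, 40, 40]);
translate([40, 0, 1600]) cube([100, 40, 40]);
translate([140, 0, 0]) cube([40, 40, 2060]);


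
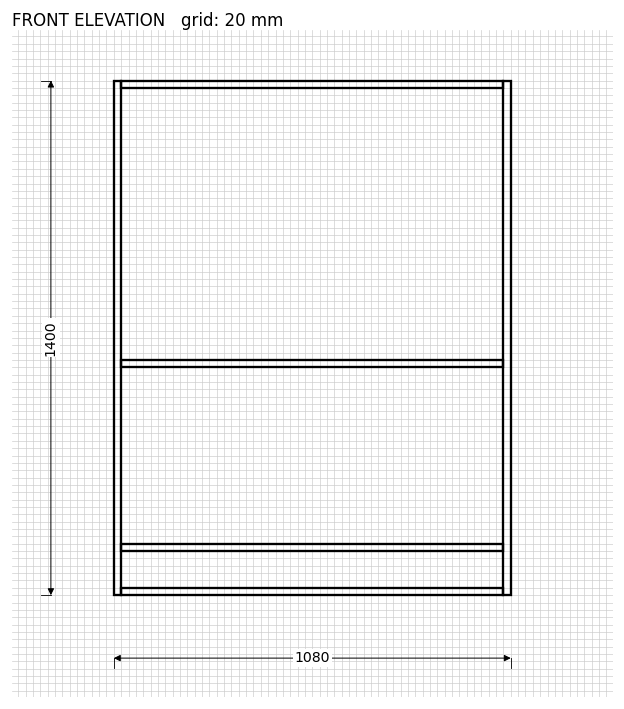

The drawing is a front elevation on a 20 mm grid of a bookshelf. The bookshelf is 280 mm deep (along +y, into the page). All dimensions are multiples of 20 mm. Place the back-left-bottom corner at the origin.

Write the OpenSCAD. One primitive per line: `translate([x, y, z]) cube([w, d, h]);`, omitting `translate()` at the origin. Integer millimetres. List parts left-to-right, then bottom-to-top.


cube([20, 280, 1400]);
translate([20, 0, 0]) cube([1040, 280, 20]);
translate([20, 0, 120]) cube([1040, 280, 20]);
translate([20, 0, 620]) cube([1040, 280, 20]);
translate([20, 0, 1380]) cube([1040, 280, 20]);
translate([1060, 0, 0]) cube([20, 280, 1400]);
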